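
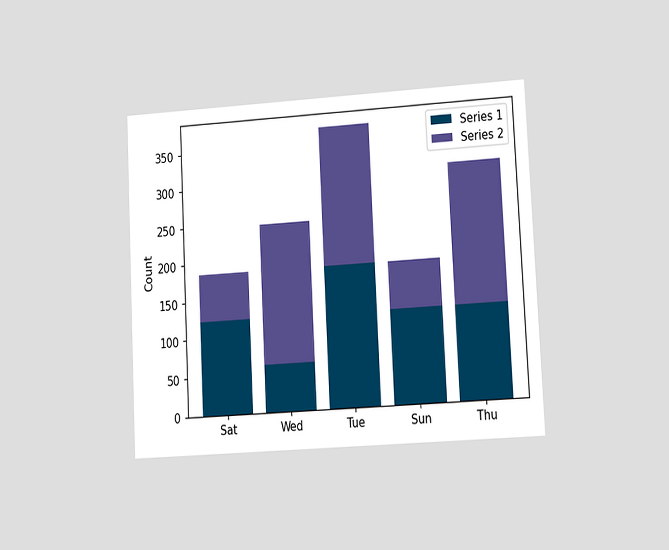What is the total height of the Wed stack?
The chart is tilted about 3° counter-clockwise and viewed at a slight angle. The Wed stack's top reaches 248 on the y-axis.

248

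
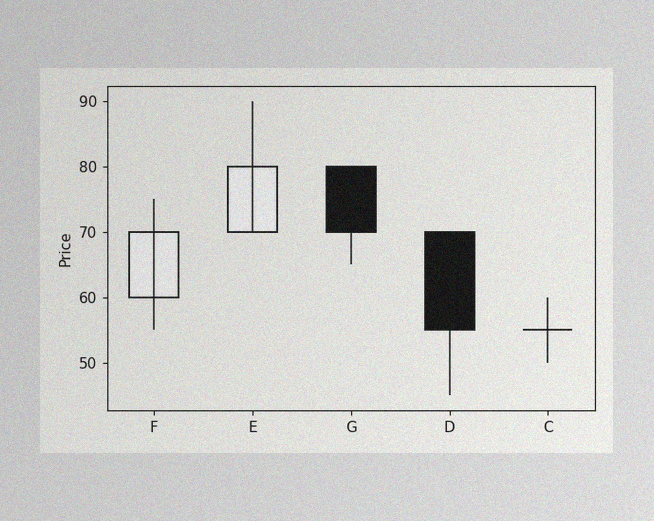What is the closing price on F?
The image has some photo noise and uneven lighting. The F candle closes at 70.

70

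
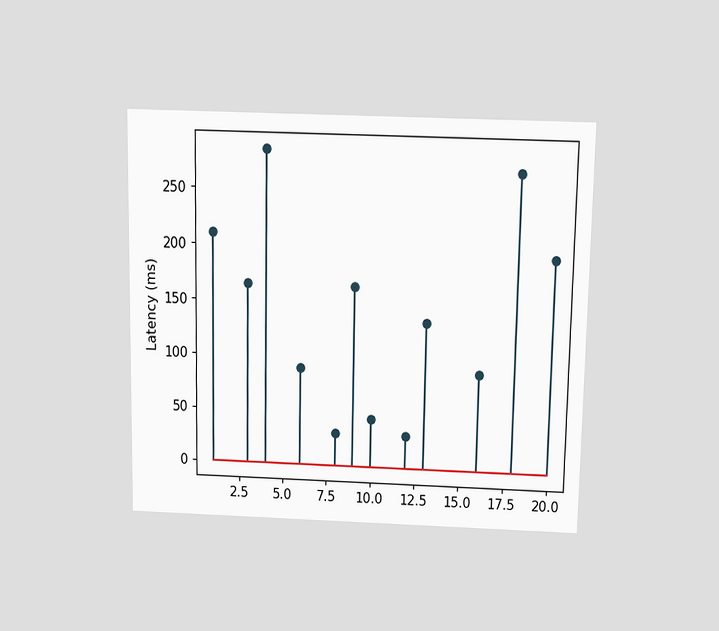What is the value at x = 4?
The chart is viewed slightly from above. The stem at x=4 reaches 285ms.

285ms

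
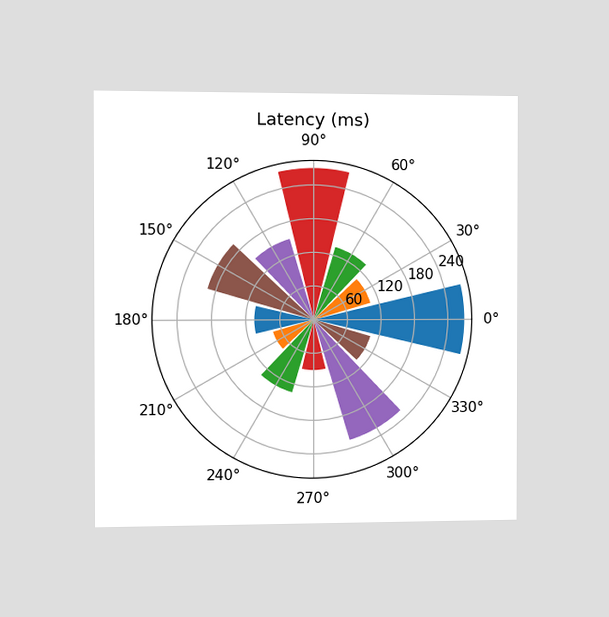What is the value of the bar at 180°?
105ms

The chart is viewed slightly from the left. The bar at 180° reaches 105ms on the radial axis.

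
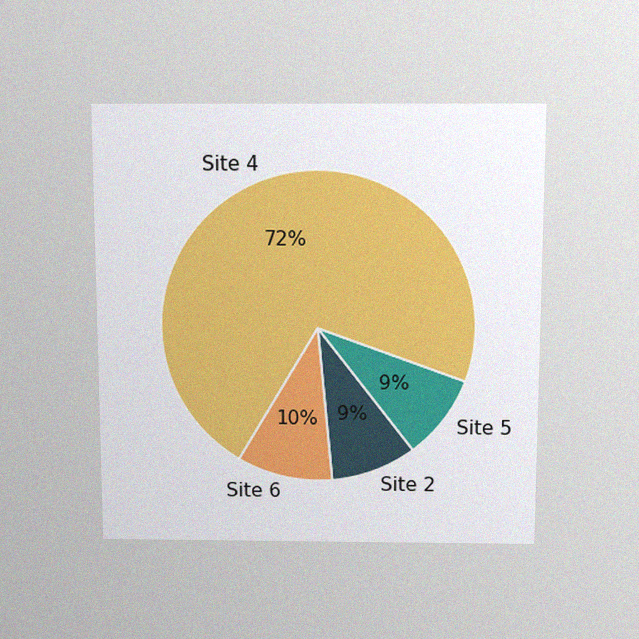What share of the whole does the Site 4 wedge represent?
72%

The chart is viewed slightly from above, with some photo noise. The Site 4 slice takes up 72% of the pie.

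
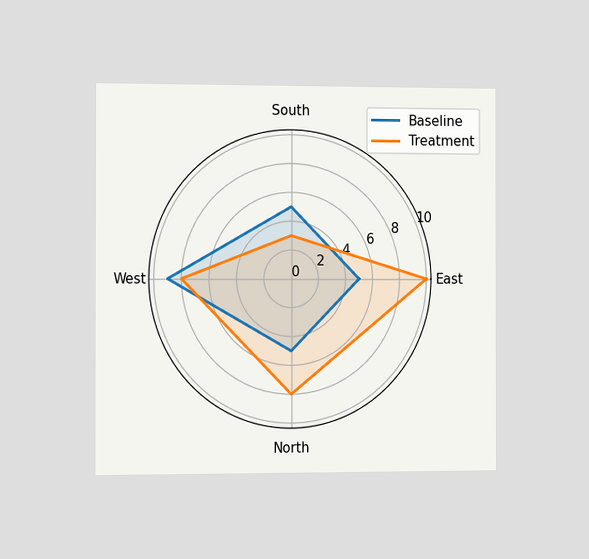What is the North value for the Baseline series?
5

The chart is viewed slightly from the left. On the North axis, Baseline reaches 5.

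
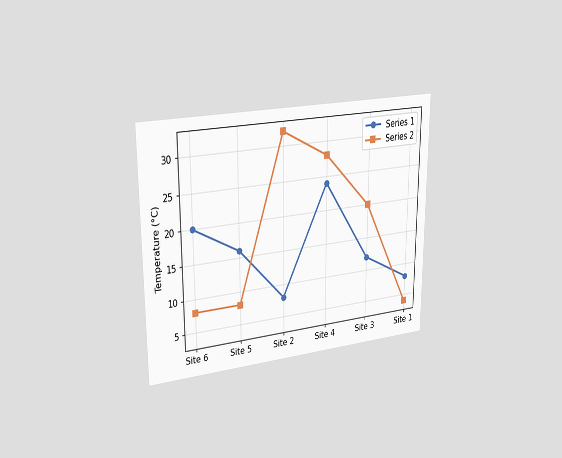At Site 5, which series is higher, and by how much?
Series 1, by 8°C

The chart is viewed slightly from the left. At Site 5, Series 1 sits above the other line by 8°C.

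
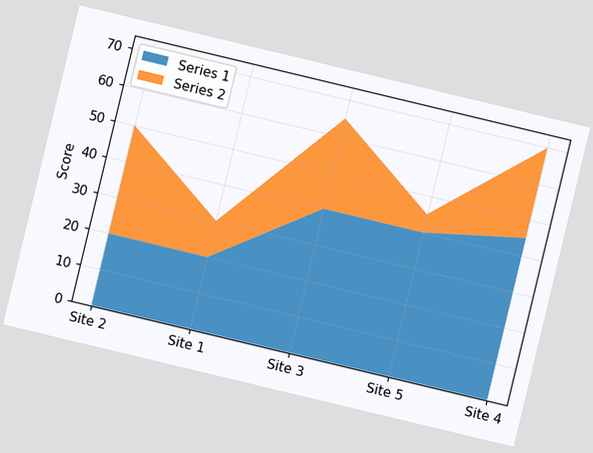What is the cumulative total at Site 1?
30

The chart is tilted about 13° clockwise. The stacked total at Site 1 reaches 30.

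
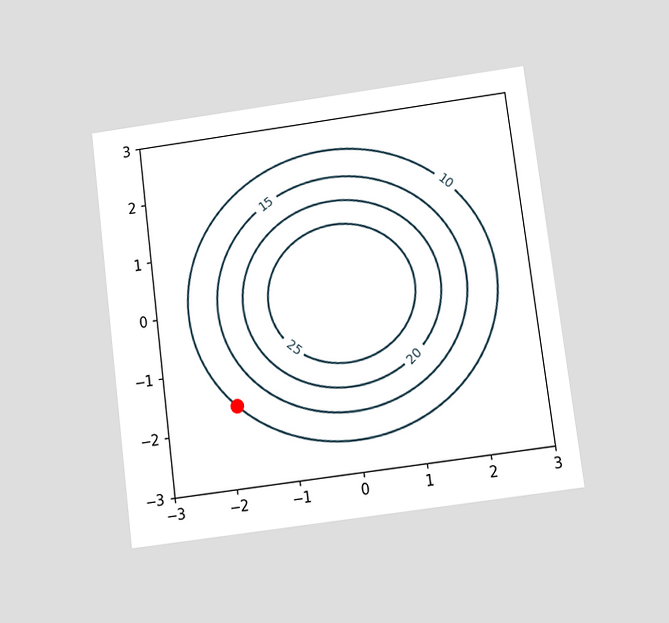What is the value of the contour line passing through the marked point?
The chart is tilted about 7° counter-clockwise and viewed at a slight angle. The marked point sits on the contour labelled 10.

10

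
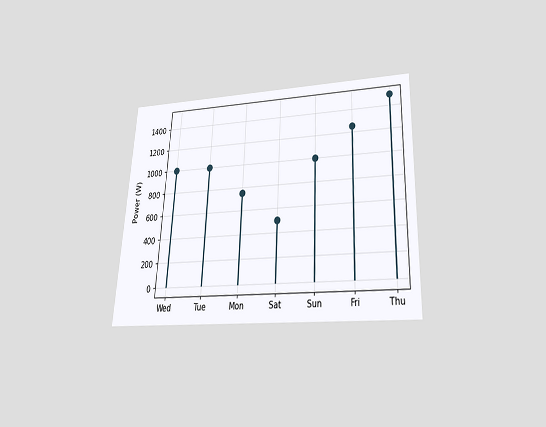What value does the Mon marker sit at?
The chart is tilted about 3° clockwise and viewed slightly from below. The Mon marker sits at 750W.

750W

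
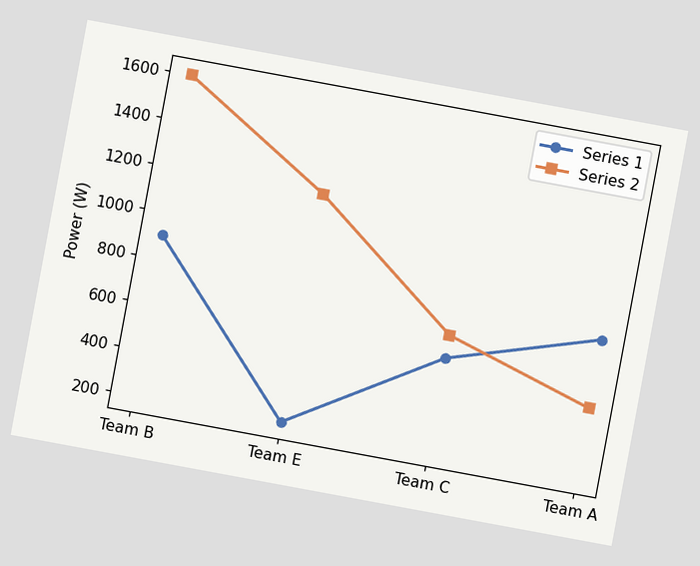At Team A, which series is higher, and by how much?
The chart is tilted about 10° clockwise. At Team A, Series 1 sits above the other line by 300W.

Series 1, by 300W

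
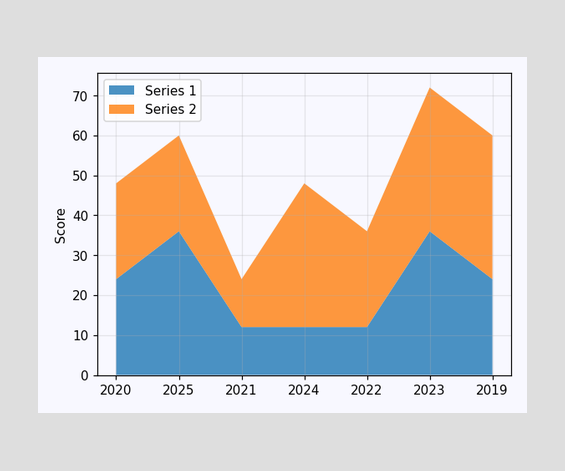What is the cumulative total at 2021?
The stacked total at 2021 reaches 24.

24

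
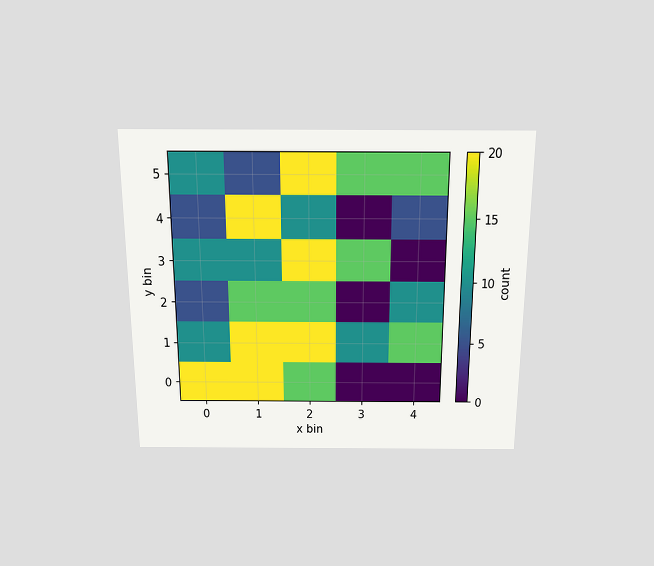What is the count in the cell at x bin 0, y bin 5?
10

The chart is viewed slightly from above. Matching the cell (0, 5) against the colorbar gives 10.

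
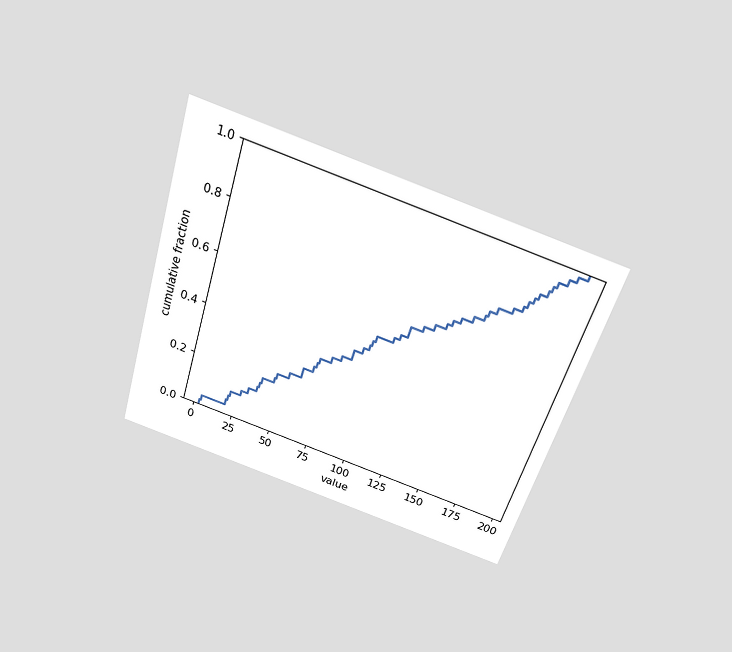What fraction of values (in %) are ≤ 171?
84%

The chart is tilted about 17° clockwise and viewed slightly from above. At x=171 the ECDF step is at 84%.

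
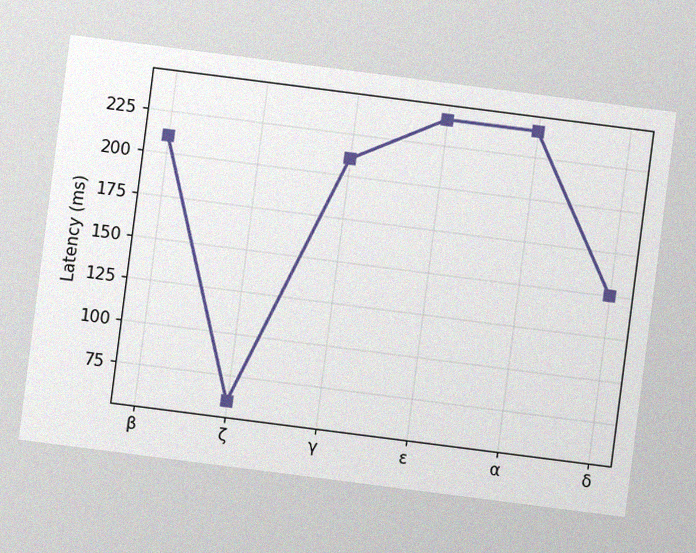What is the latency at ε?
240ms

The chart is tilted about 7° clockwise, with some photo noise. At ε, the line is at 240ms.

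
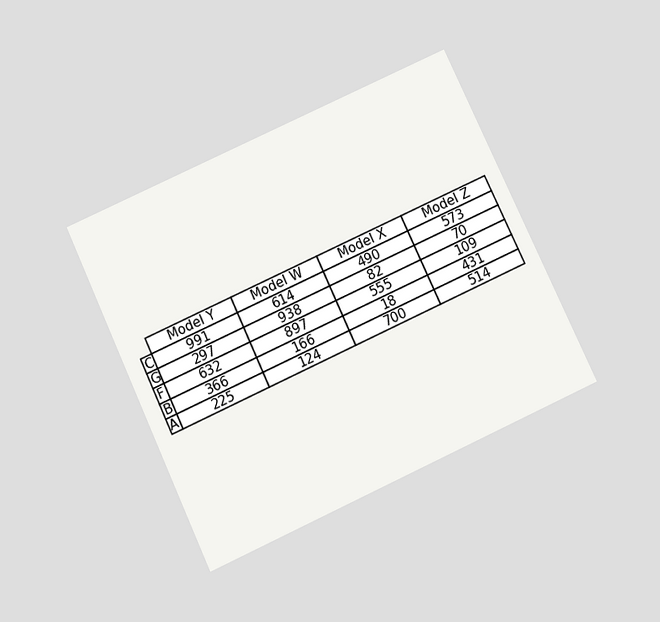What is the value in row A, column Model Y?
The chart is tilted about 25° counter-clockwise and viewed slightly from below. The (A, Model Y) cell reads 225.

225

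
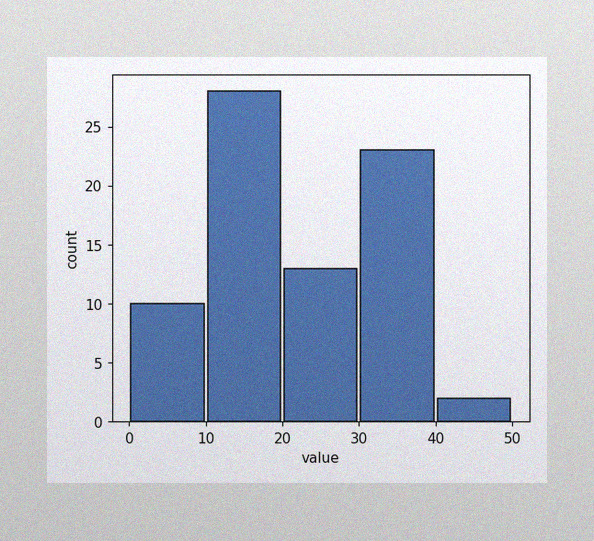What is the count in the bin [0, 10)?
The image has some photo noise and uneven lighting. The [0, 10) bin has height 10.

10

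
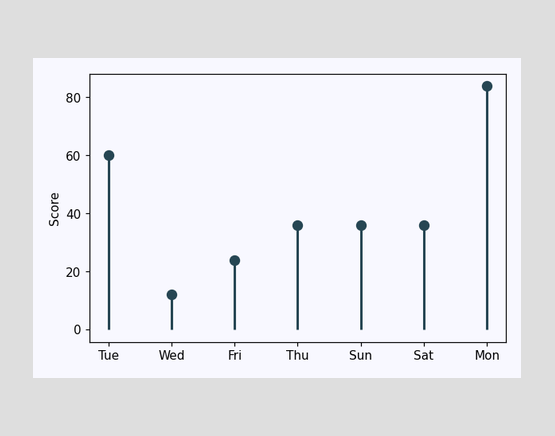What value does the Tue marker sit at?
60

The Tue marker sits at 60.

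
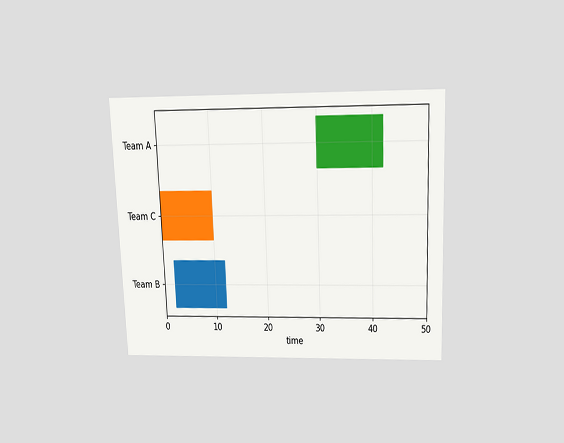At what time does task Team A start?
The chart is tilted about 2° counter-clockwise and viewed slightly from above. The Team A bar begins at t=30.

30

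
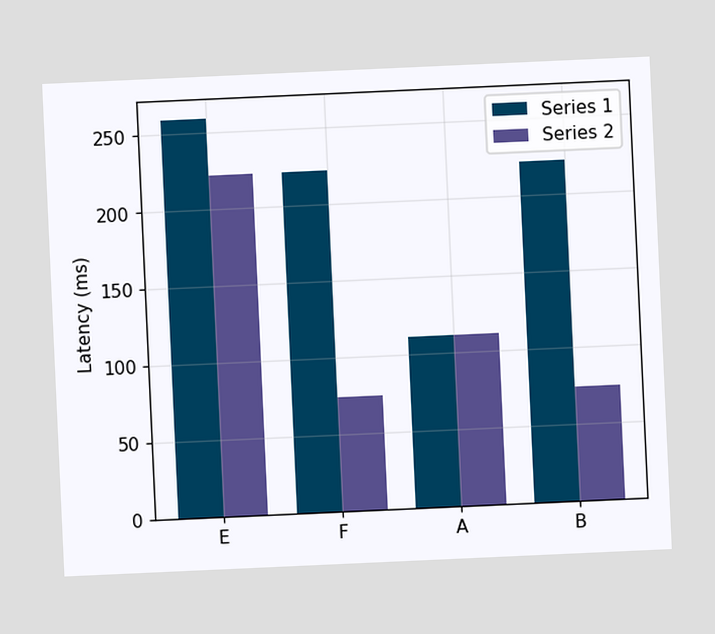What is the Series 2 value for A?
The chart is tilted about 3° counter-clockwise. The Series 2 bar at A reaches 111ms on the y-axis.

111ms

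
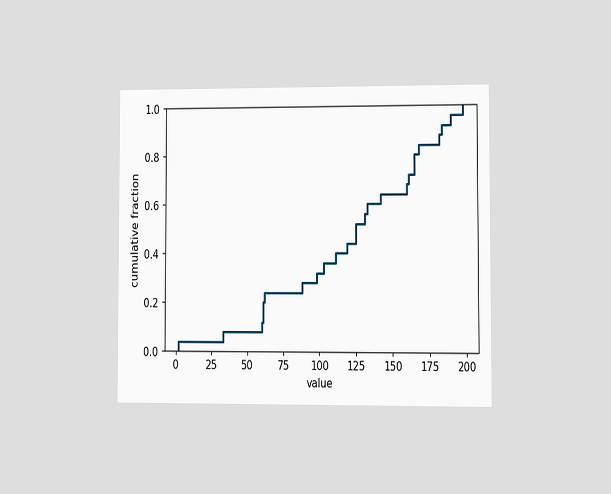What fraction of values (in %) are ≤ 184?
92%

The chart is viewed at a slight angle. At x=184 the ECDF step is at 92%.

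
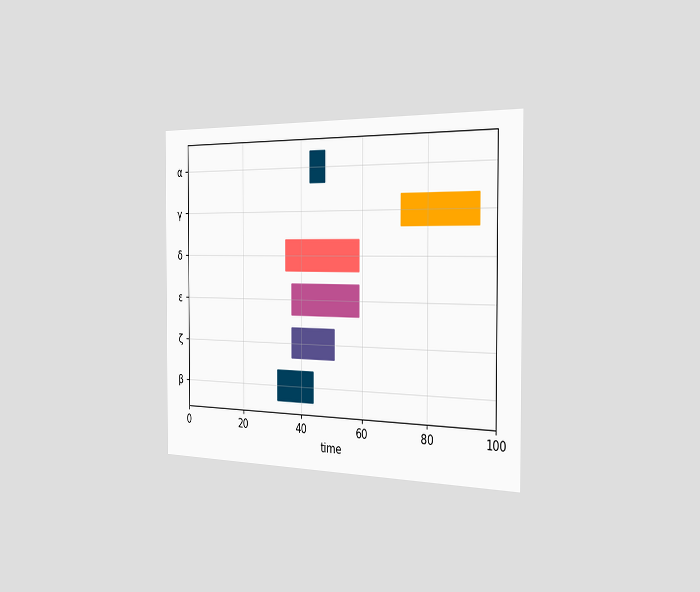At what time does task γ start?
72

The chart is viewed slightly from the right. The γ bar begins at t=72.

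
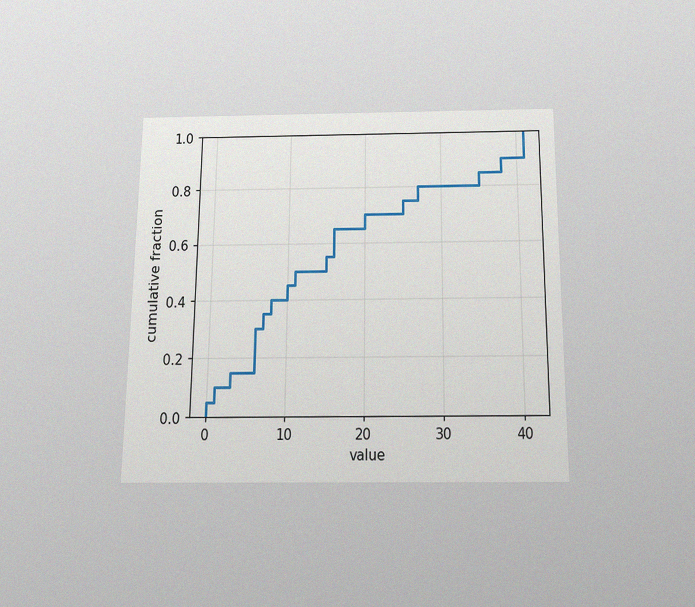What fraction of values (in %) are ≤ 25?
The chart is viewed slightly from below, with some photo noise. At x=25 the ECDF step is at 75%.

75%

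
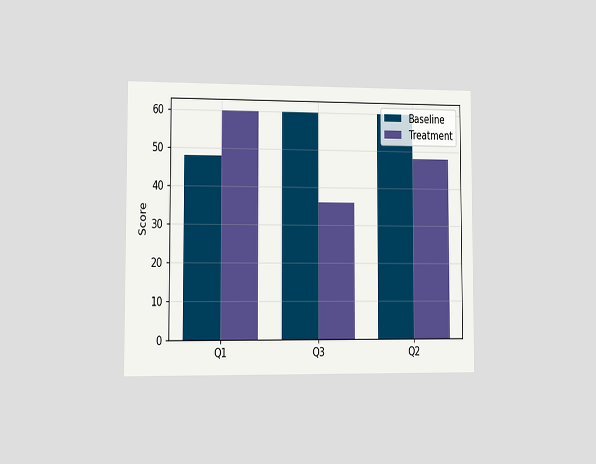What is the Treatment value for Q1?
60

The chart is viewed slightly from the left. The Treatment bar at Q1 reaches 60 on the y-axis.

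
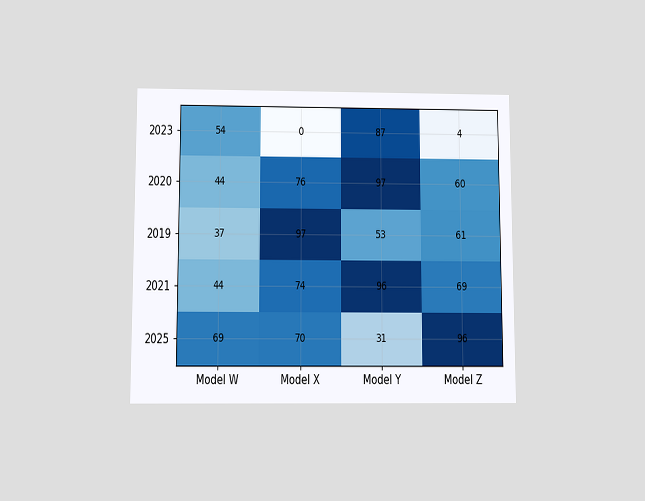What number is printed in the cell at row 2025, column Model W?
69

The chart is viewed slightly from below. The (2025, Model W) cell reads 69.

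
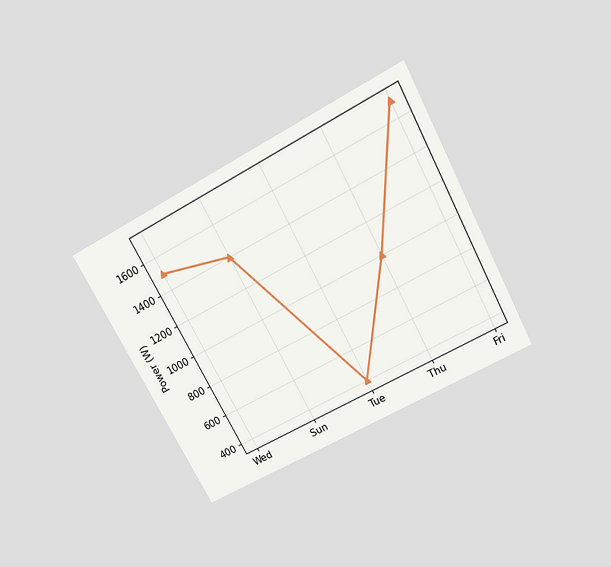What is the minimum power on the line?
The chart is tilted about 28° counter-clockwise and viewed slightly from above. The lowest point is at Tue, and reading across to the y-axis gives 400W.

400W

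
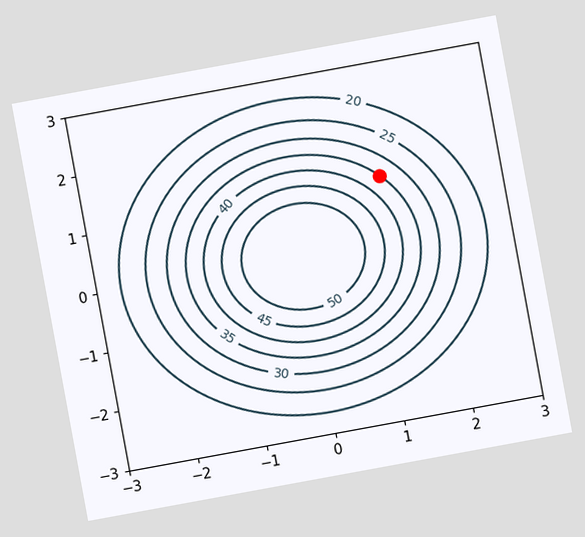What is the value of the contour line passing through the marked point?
The chart is tilted about 10° counter-clockwise. The marked point sits on the contour labelled 35.

35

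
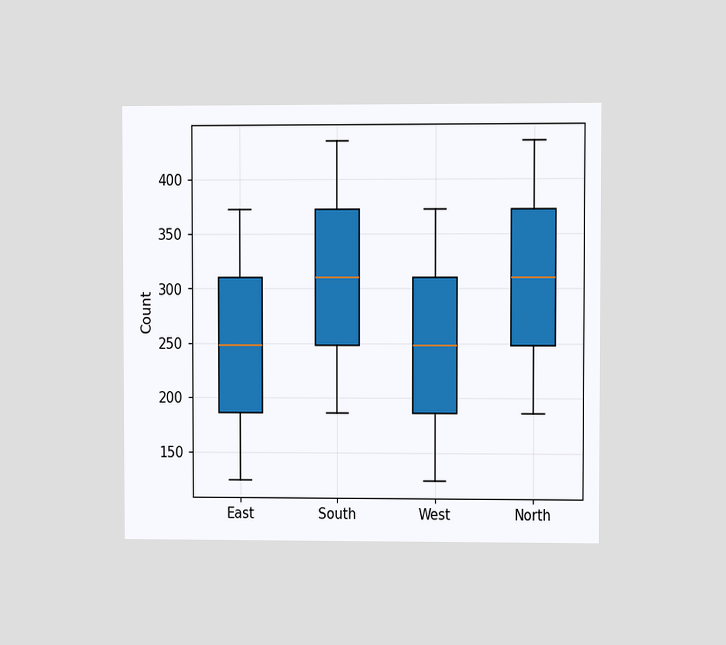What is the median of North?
The chart is viewed at a slight angle. The median line in the North box sits at 310.

310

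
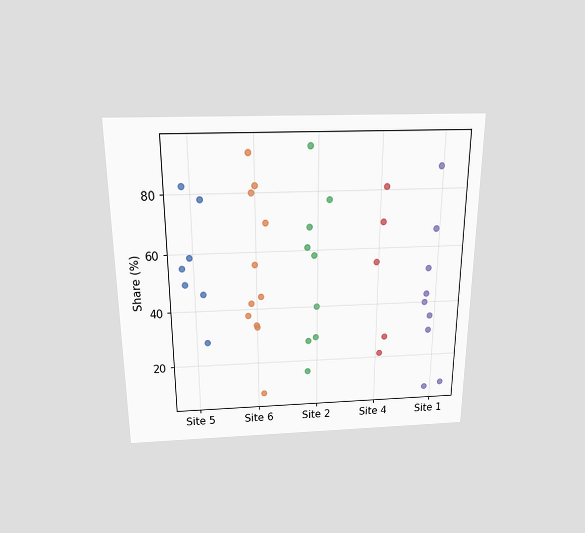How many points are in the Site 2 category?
The chart is viewed slightly from above. Counting the markers in the Site 2 column gives 9.

9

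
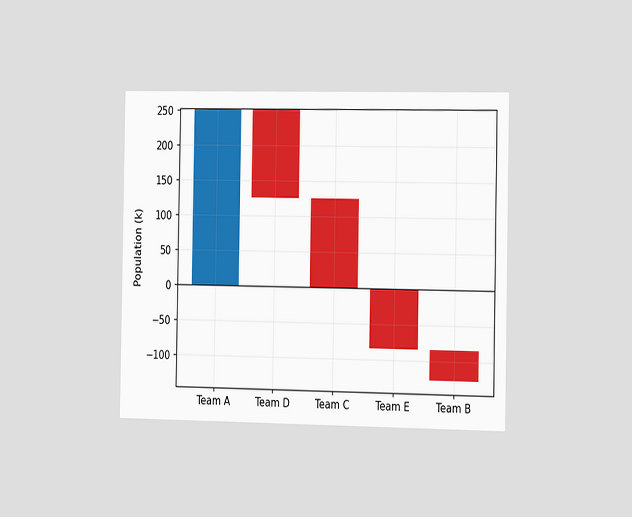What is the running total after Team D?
The chart is viewed slightly from the right. After Team D the running total reaches 126k.

126k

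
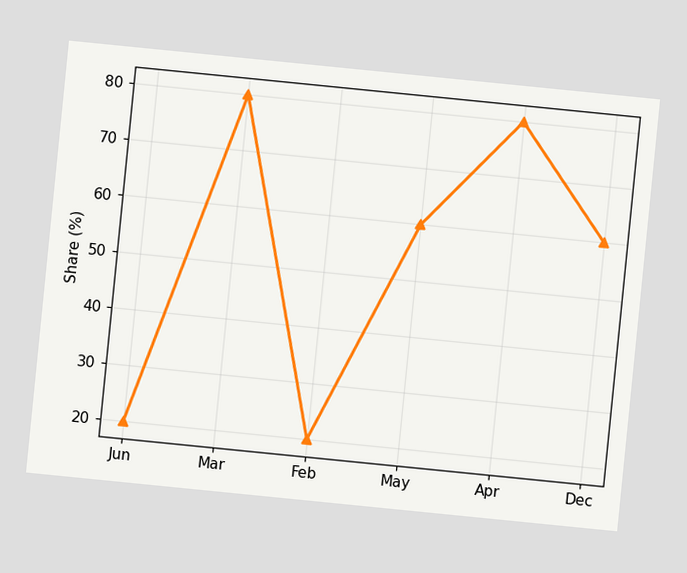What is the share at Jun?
The chart is tilted about 6° clockwise. At Jun, the line is at 20%.

20%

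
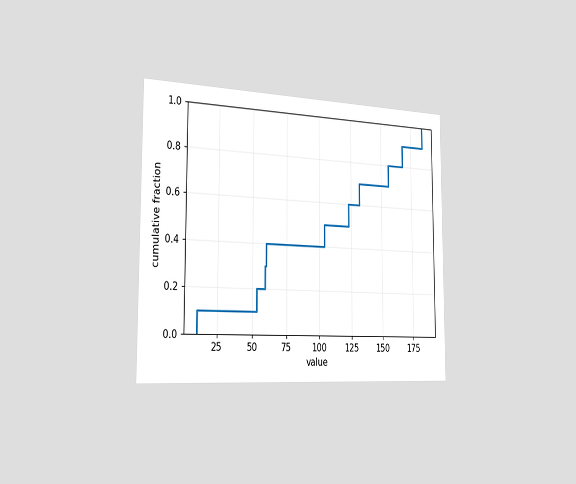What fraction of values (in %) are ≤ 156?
80%

The chart is viewed slightly from the left. At x=156 the ECDF step is at 80%.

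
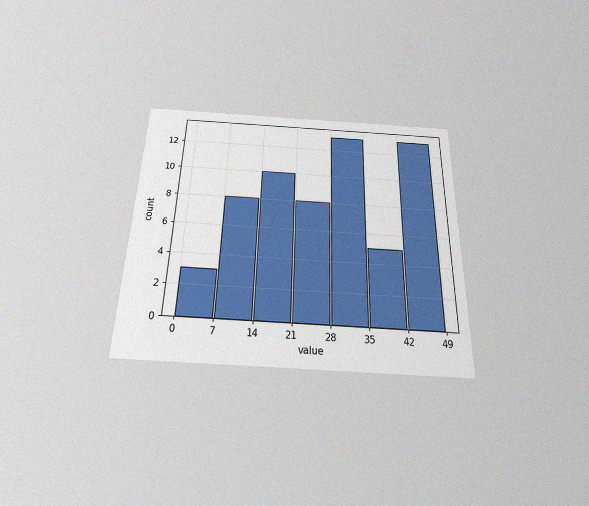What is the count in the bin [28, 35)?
13

The chart is viewed slightly from below, with some photo noise. The [28, 35) bin has height 13.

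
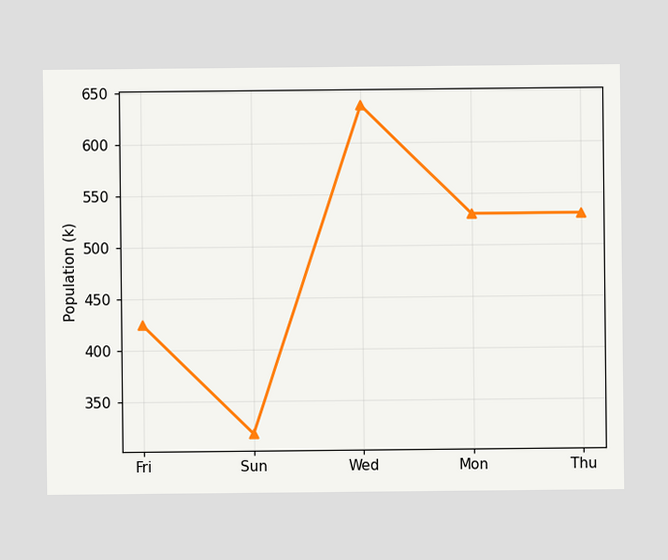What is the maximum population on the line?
The highest point is at Wed, and reading across to the y-axis gives 636k.

636k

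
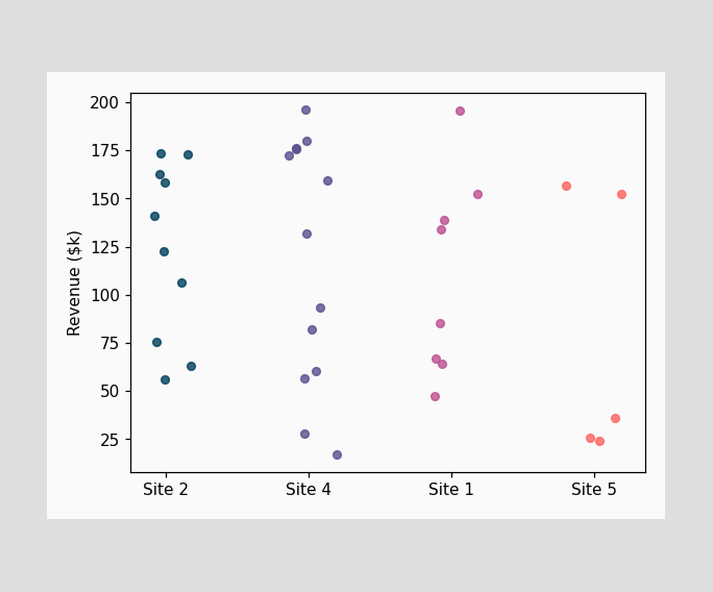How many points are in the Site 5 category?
5

Counting the markers in the Site 5 column gives 5.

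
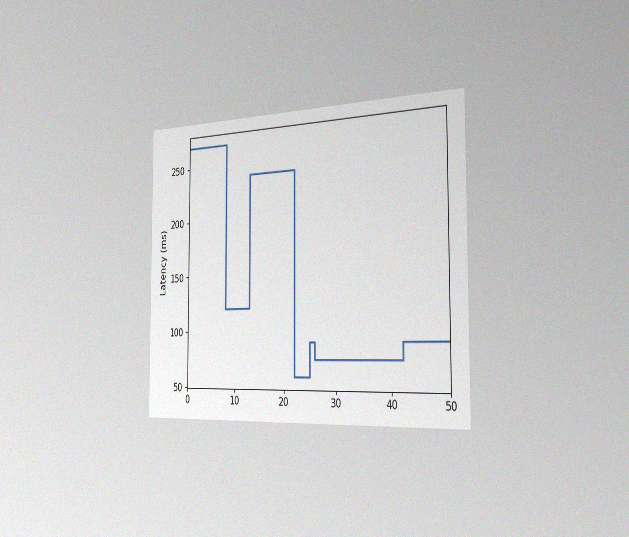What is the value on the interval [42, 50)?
The chart is viewed slightly from the right, with some photo noise. On [42, 50) the step sits at 90ms.

90ms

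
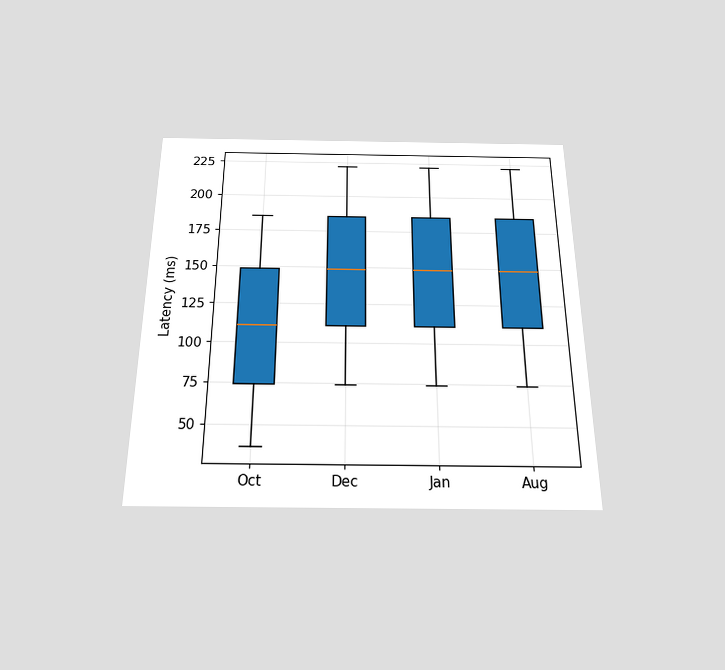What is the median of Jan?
The chart is viewed slightly from below. The median line in the Jan box sits at 148ms.

148ms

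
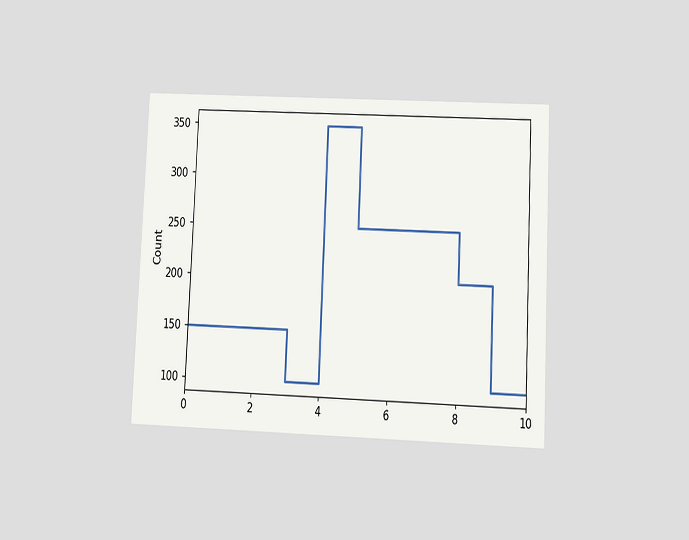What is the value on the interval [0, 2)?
150

The chart is tilted about 3° clockwise and viewed at a slight angle. On [0, 2) the step sits at 150.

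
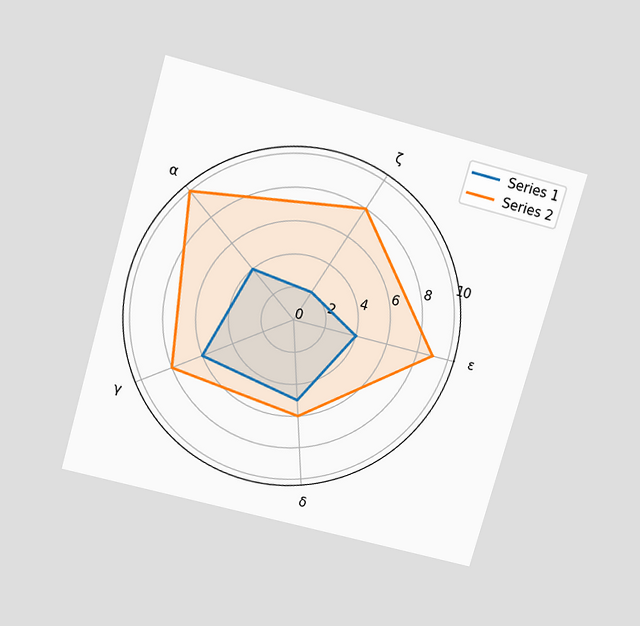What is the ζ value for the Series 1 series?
2

The chart is tilted about 16° clockwise and viewed slightly from above. On the ζ axis, Series 1 reaches 2.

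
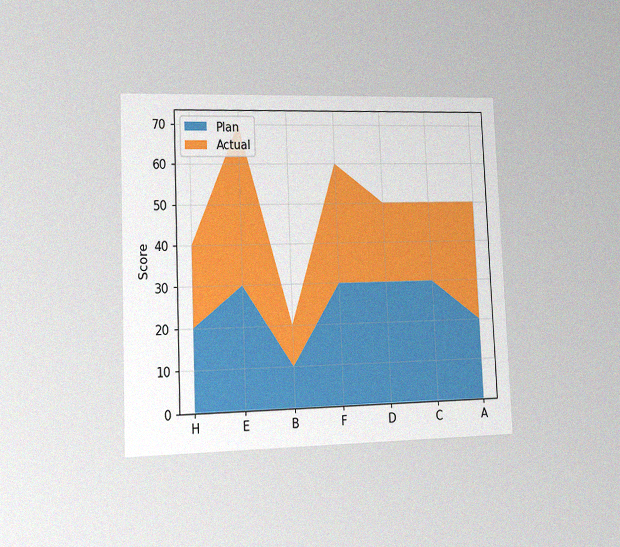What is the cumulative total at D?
50

The chart is tilted about 2° counter-clockwise and viewed slightly from the left, with some photo noise. The stacked total at D reaches 50.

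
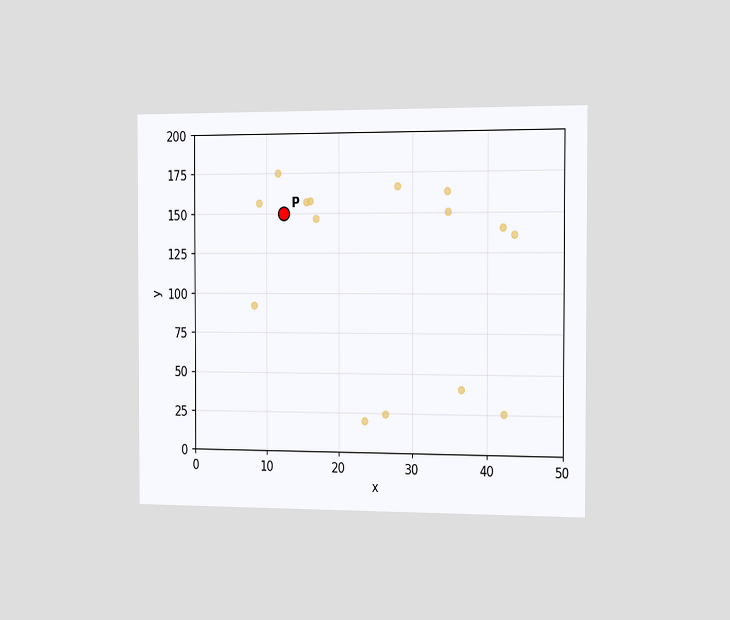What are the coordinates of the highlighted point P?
The chart is viewed slightly from the right. Following the gridlines from P to each axis, P sits at (12.5, 150).

(12.5, 150)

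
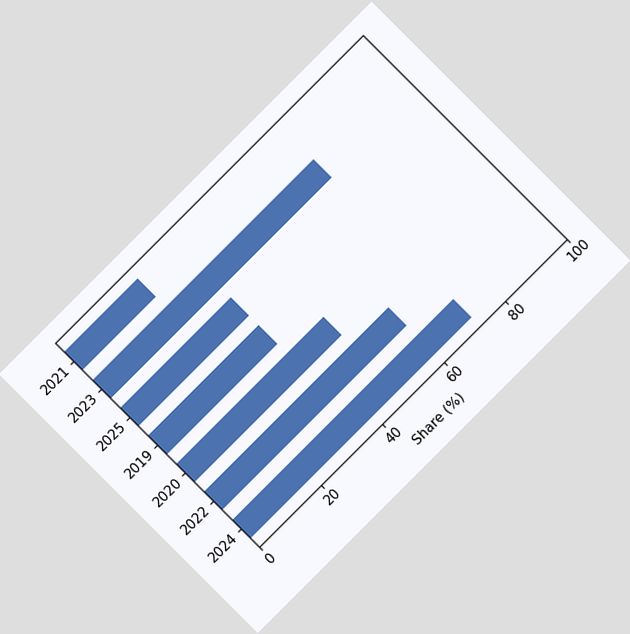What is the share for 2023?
The chart is tilted about 45° counter-clockwise. Reading along the chart's x-axis, the 2023 bar reaches 72%.

72%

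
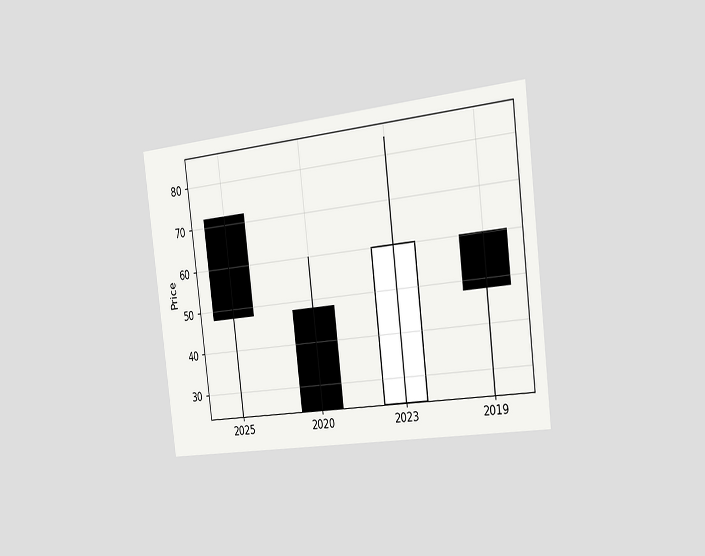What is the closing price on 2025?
The chart is tilted about 7° counter-clockwise and viewed slightly from the right. The 2025 candle closes at 48.

48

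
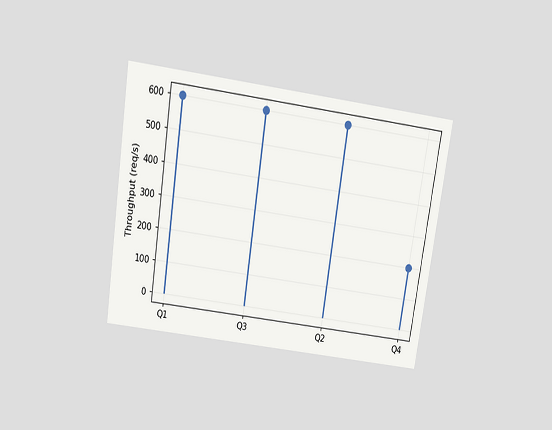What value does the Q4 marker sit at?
200req/s

The chart is tilted about 9° clockwise and viewed slightly from above. The Q4 marker sits at 200req/s.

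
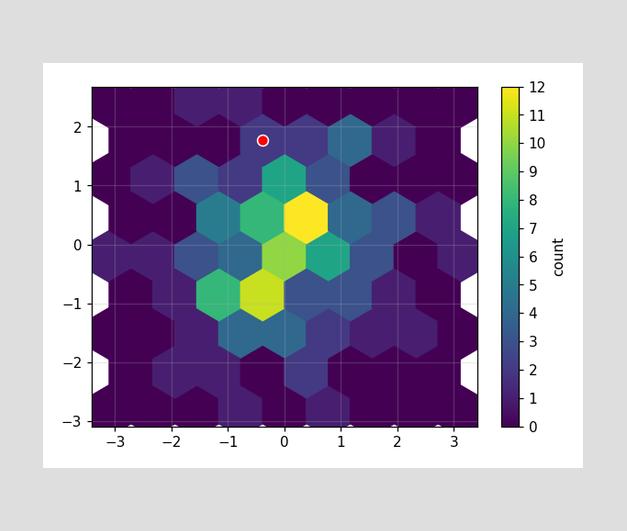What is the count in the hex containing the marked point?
The marked hex reads 2 on the colorbar.

2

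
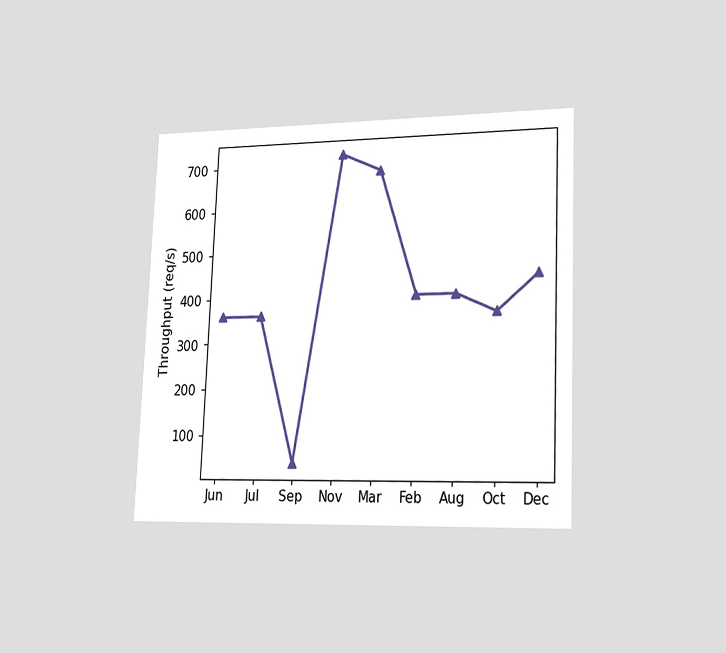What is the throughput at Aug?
The chart is tilted about 2° clockwise and viewed slightly from the right. At Aug, the line is at 400req/s.

400req/s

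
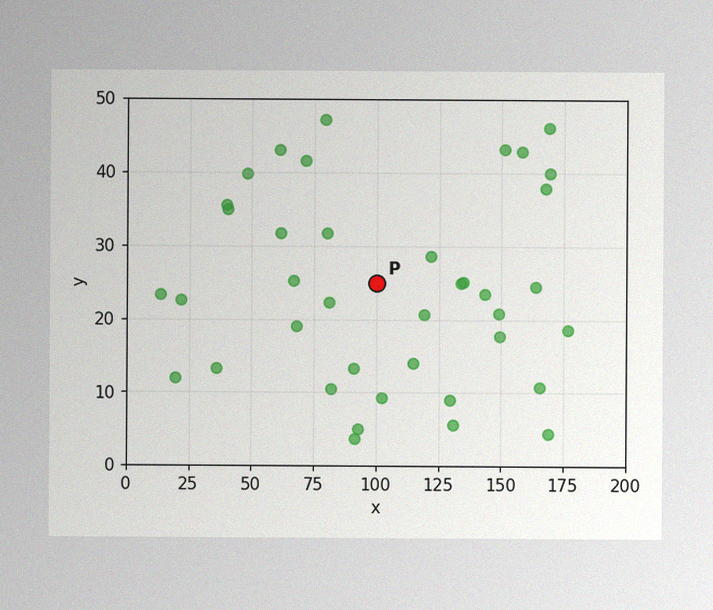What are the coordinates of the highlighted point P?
The image has some photo noise and uneven lighting. Following the gridlines from P to each axis, P sits at (100, 25).

(100, 25)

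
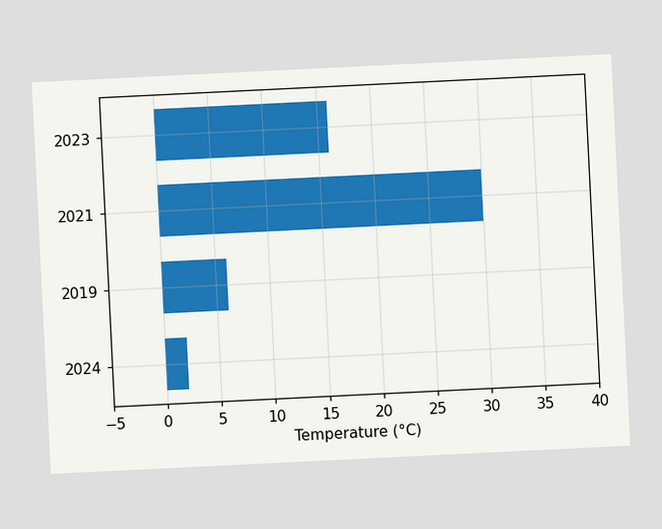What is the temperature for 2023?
16°C

The chart is tilted about 3° counter-clockwise. Reading along the chart's x-axis, the 2023 bar reaches 16°C.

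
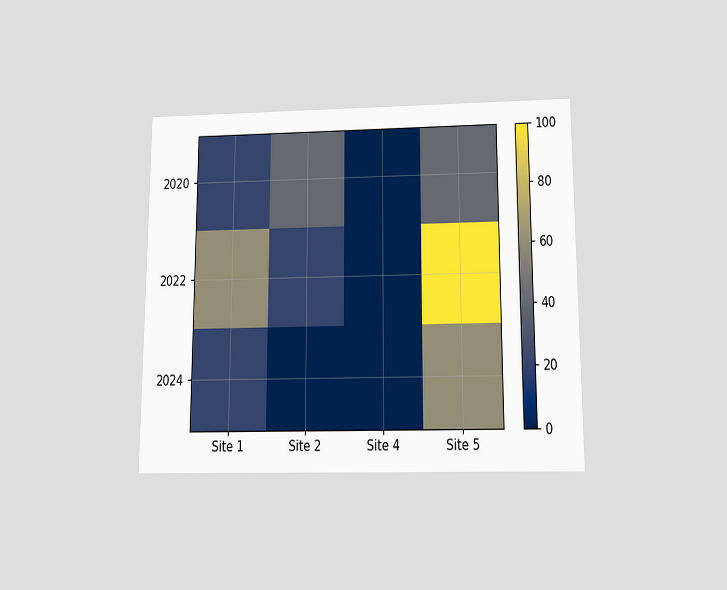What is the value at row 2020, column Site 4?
0

The chart is viewed slightly from below. Matching cell (2020, Site 4) against the colorbar gives 0.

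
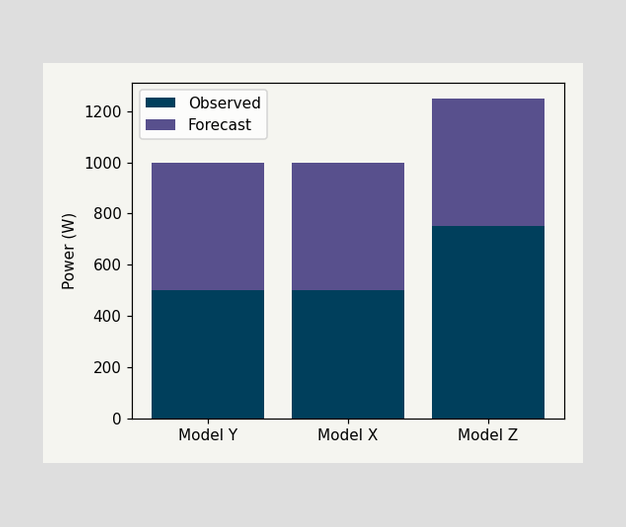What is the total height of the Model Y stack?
1000W

The Model Y stack's top reaches 1000W on the y-axis.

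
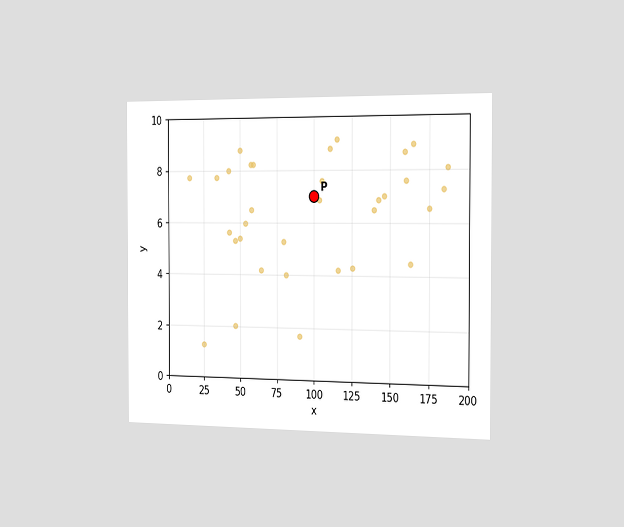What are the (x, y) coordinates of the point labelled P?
The chart is viewed slightly from the right. Following the gridlines from P to each axis, P sits at (100, 7).

(100, 7)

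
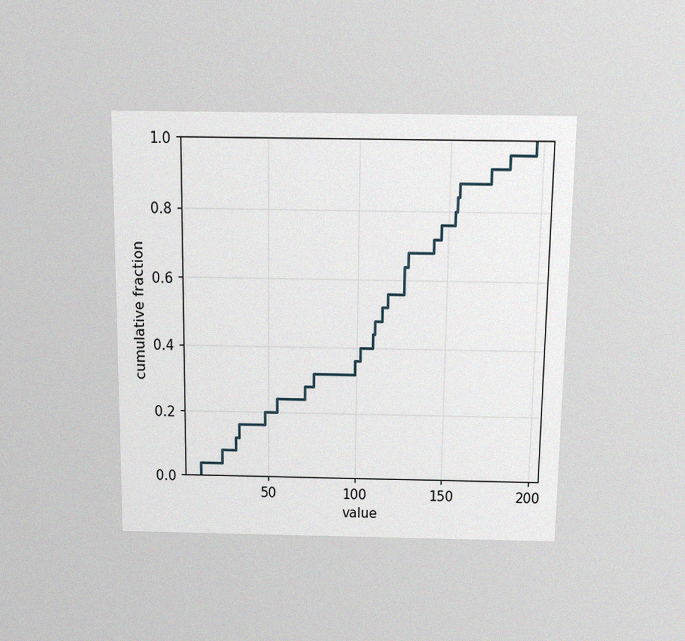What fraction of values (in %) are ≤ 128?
68%

The chart is viewed slightly from above, with some photo noise. At x=128 the ECDF step is at 68%.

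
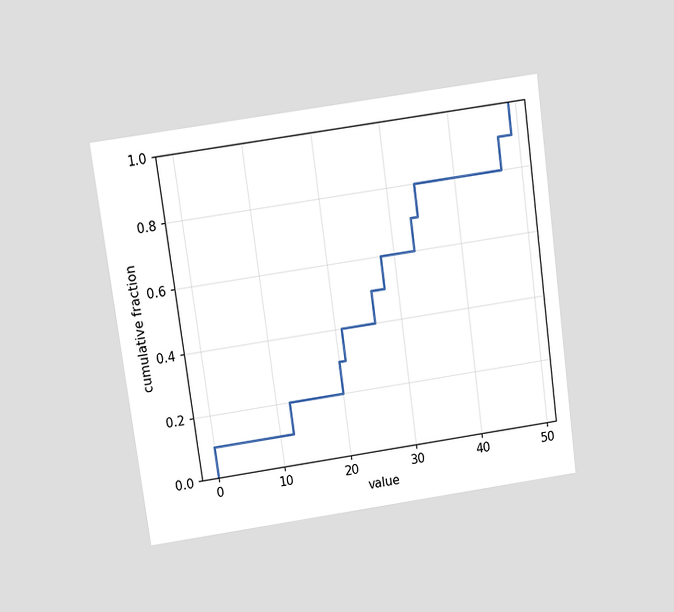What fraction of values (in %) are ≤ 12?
The chart is tilted about 8° counter-clockwise and viewed slightly from above. At x=12 the ECDF step is at 20%.

20%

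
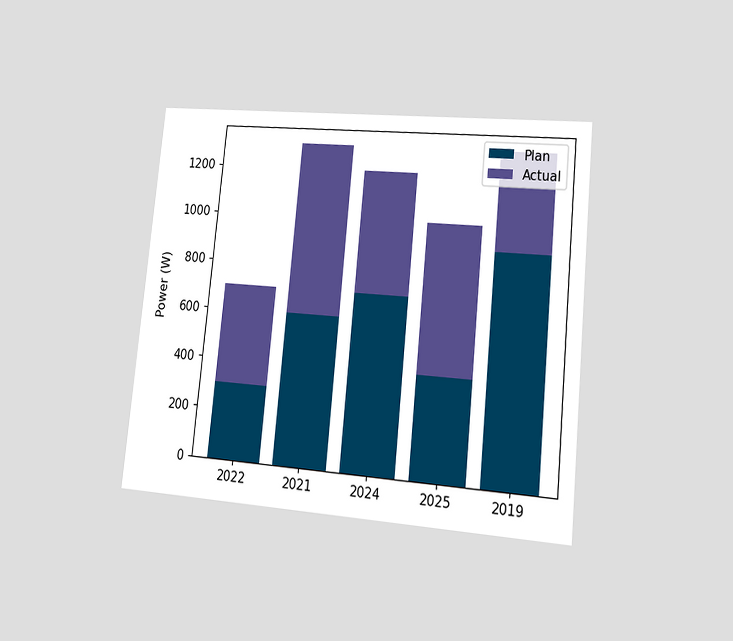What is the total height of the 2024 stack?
The chart is tilted about 6° clockwise and viewed at a slight angle. The 2024 stack's top reaches 1200W on the y-axis.

1200W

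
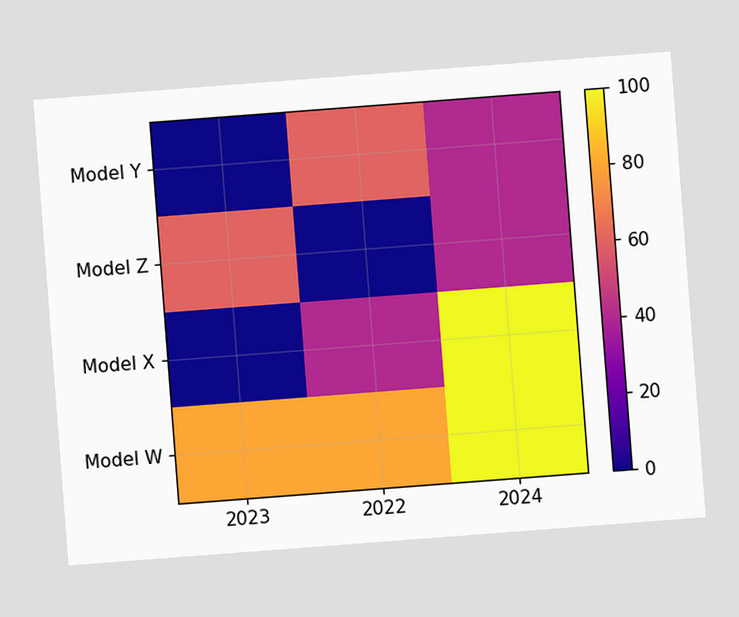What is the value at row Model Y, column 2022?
The chart is tilted about 4° counter-clockwise. Matching cell (Model Y, 2022) against the colorbar gives 60.

60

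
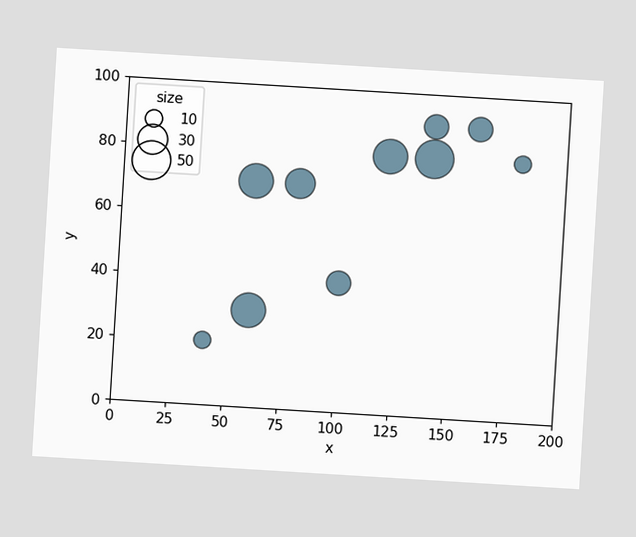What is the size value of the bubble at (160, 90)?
The chart is tilted about 3° clockwise. Matching the bubble at (160, 90) against the size legend gives 20.

20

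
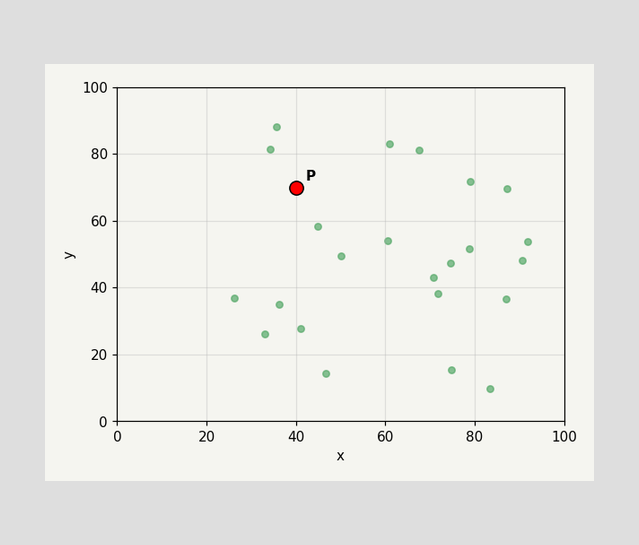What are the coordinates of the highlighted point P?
(40, 70)

Following the gridlines from P to each axis, P sits at (40, 70).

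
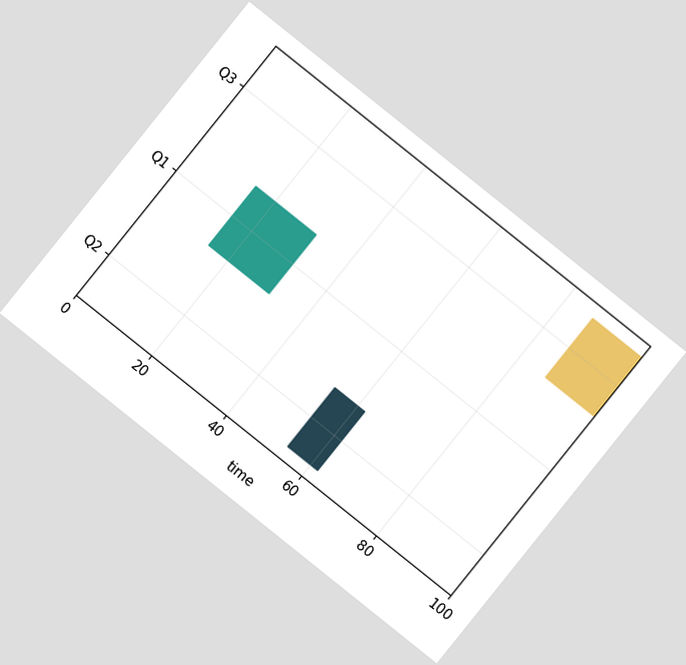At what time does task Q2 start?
The chart is tilted about 39° clockwise. The Q2 bar begins at t=54.

54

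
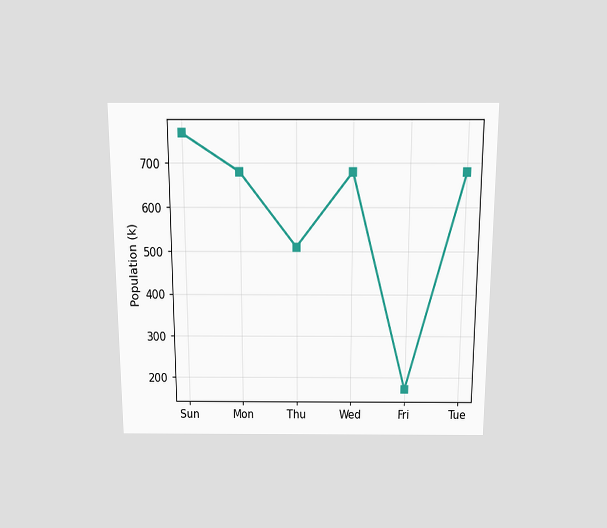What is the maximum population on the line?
765k

The chart is viewed slightly from above. The highest point is at Sun, and reading across to the y-axis gives 765k.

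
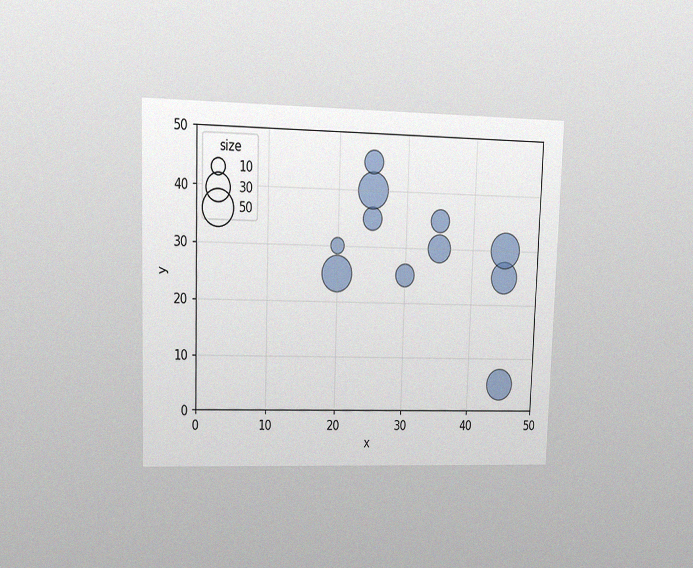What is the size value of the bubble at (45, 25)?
40

The chart is viewed at a slight angle, with some photo noise. Matching the bubble at (45, 25) against the size legend gives 40.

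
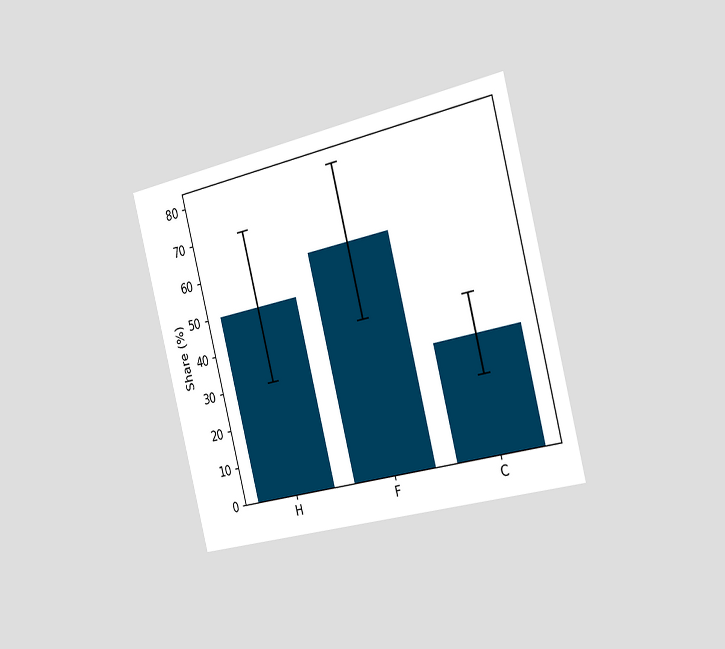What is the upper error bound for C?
40%

The chart is tilted about 14° counter-clockwise and viewed slightly from the right. The C bar's upper whisker reaches 40%.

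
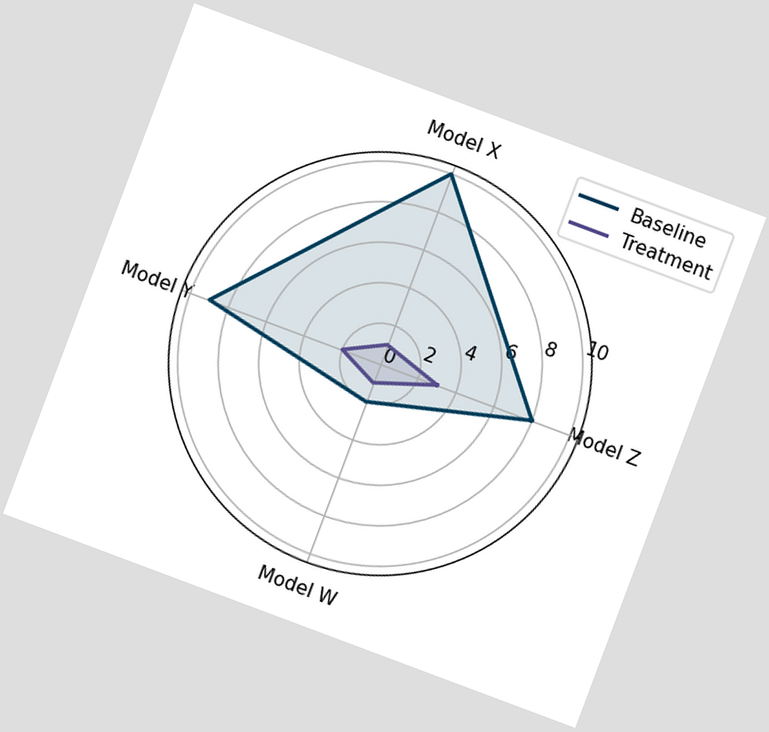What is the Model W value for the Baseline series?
2

The chart is tilted about 21° clockwise. On the Model W axis, Baseline reaches 2.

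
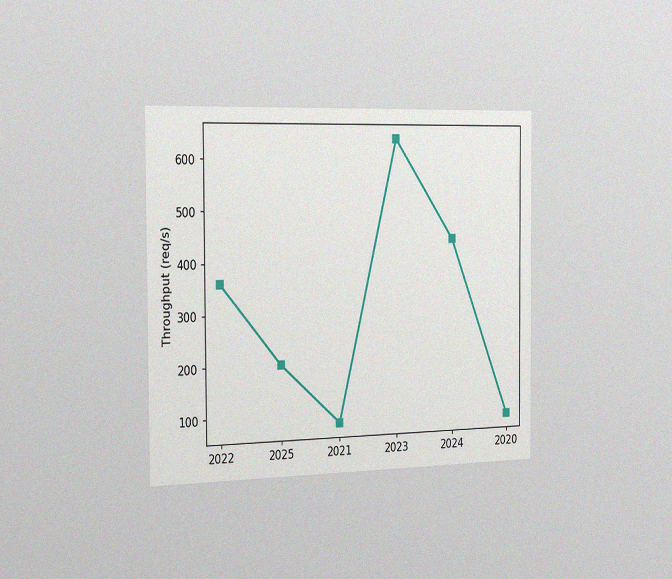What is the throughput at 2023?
The chart is viewed slightly from the left, with some photo noise. At 2023, the line is at 640req/s.

640req/s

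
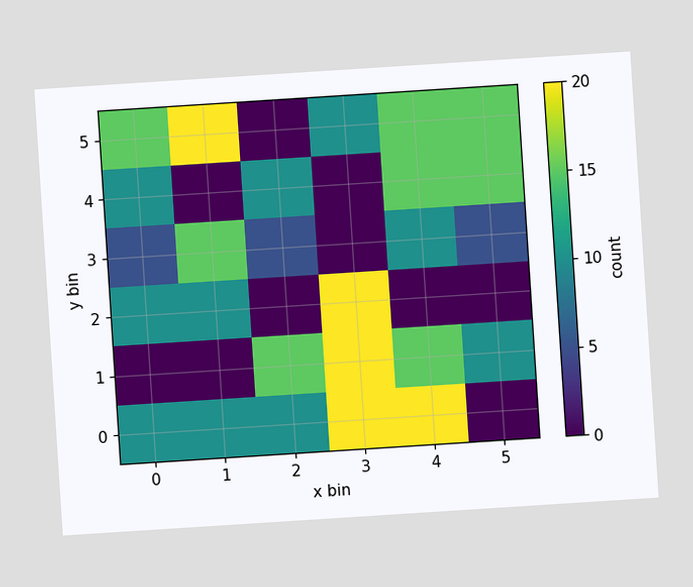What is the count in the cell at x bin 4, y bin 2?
0

The chart is tilted about 4° counter-clockwise. Matching the cell (4, 2) against the colorbar gives 0.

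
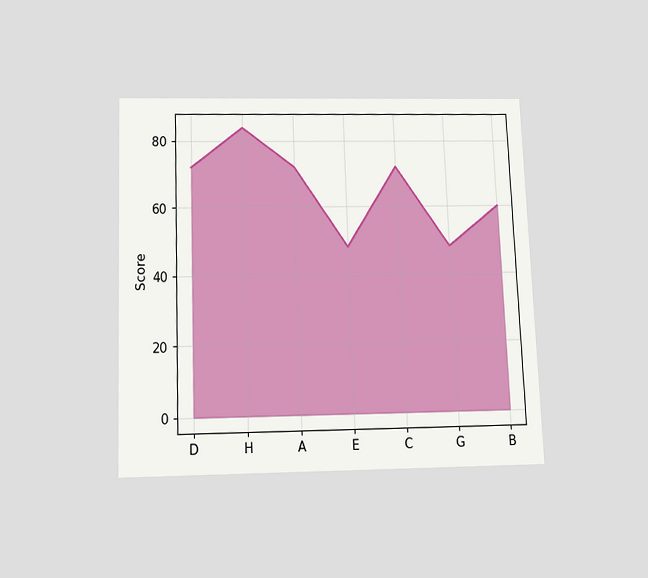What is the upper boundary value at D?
72

The chart is tilted about 2° counter-clockwise and viewed slightly from below. At D the upper boundary is at 72.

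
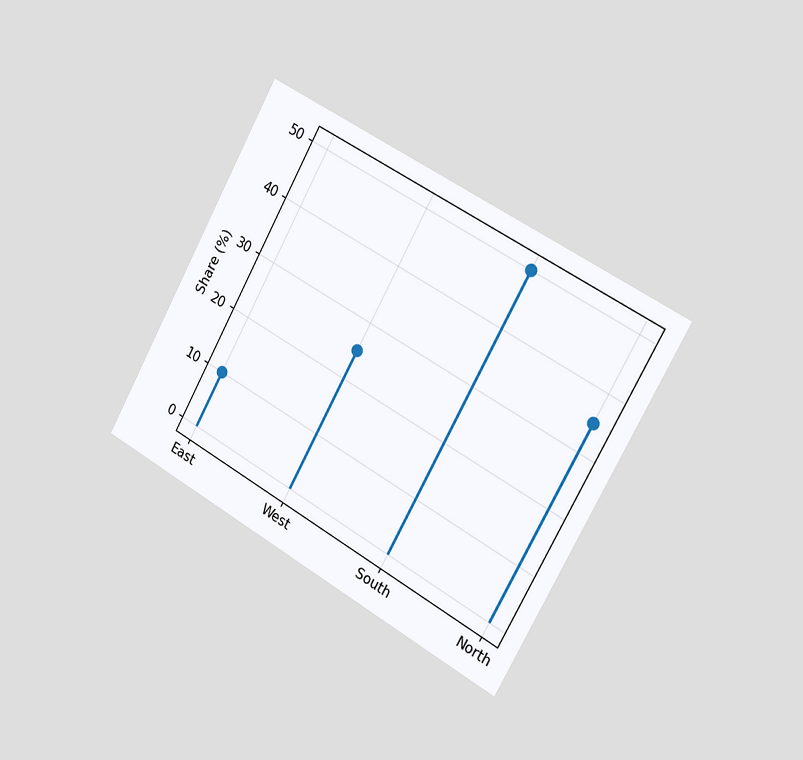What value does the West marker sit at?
The chart is tilted about 29° clockwise and viewed slightly from the right. The West marker sits at 25%.

25%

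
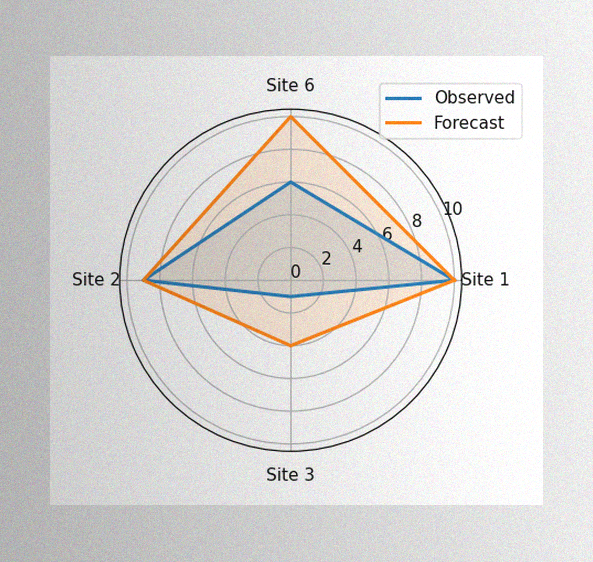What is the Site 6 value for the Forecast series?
10

The image has some photo noise and uneven lighting. On the Site 6 axis, Forecast reaches 10.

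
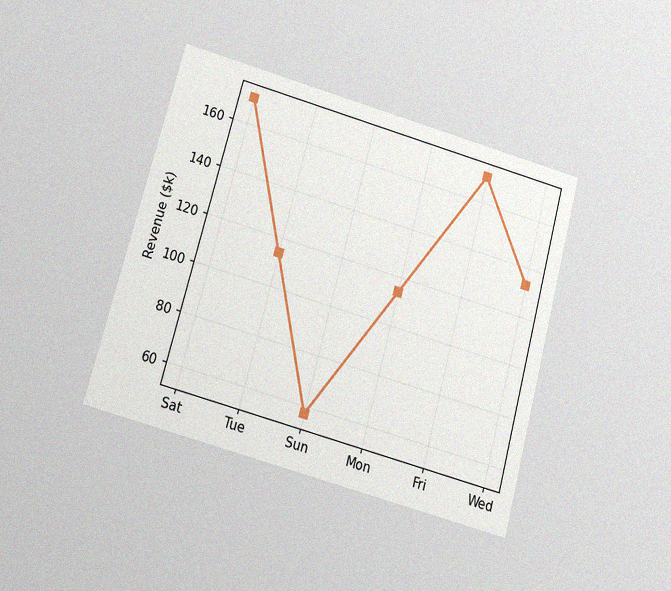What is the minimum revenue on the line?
$57k

The chart is tilted about 15° clockwise and viewed slightly from below, with some photo noise. The lowest point is at Sun, and reading across to the y-axis gives $57k.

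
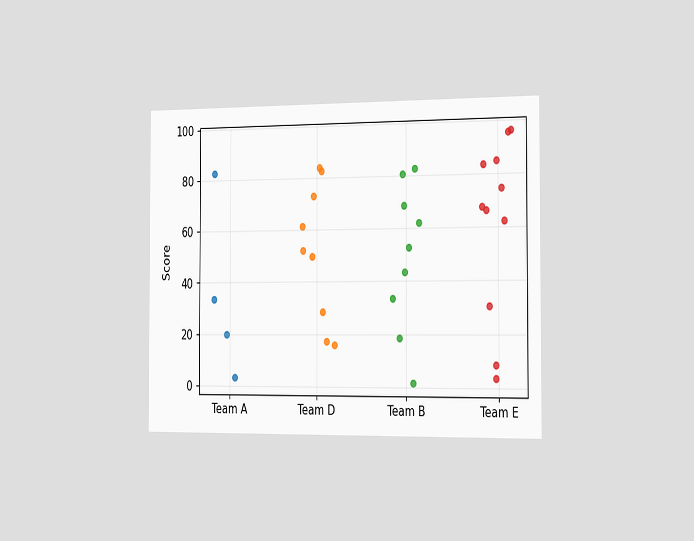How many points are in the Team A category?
4

The chart is viewed slightly from the right. Counting the markers in the Team A column gives 4.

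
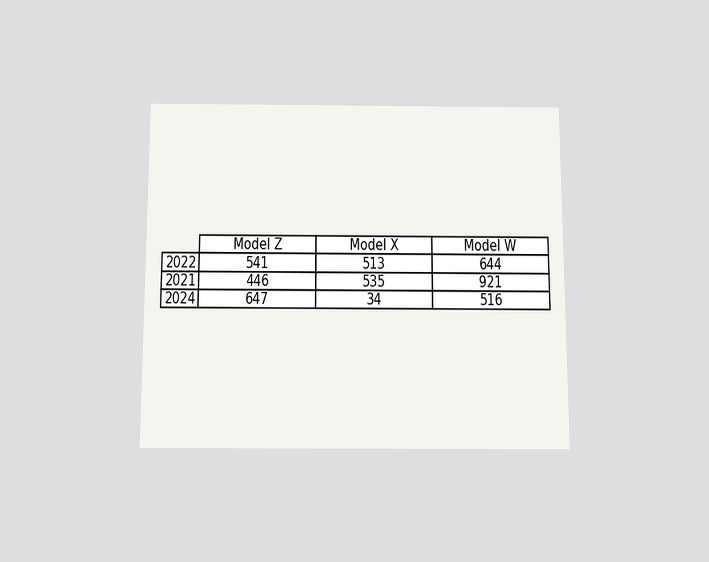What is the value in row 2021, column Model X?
The chart is viewed slightly from below. The (2021, Model X) cell reads 535.

535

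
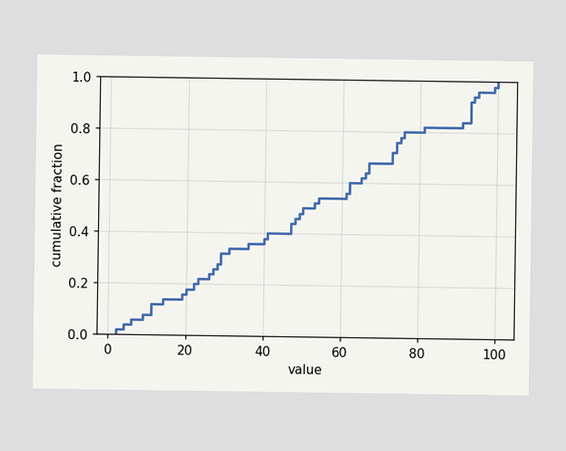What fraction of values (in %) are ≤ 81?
82%

At x=81 the ECDF step is at 82%.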